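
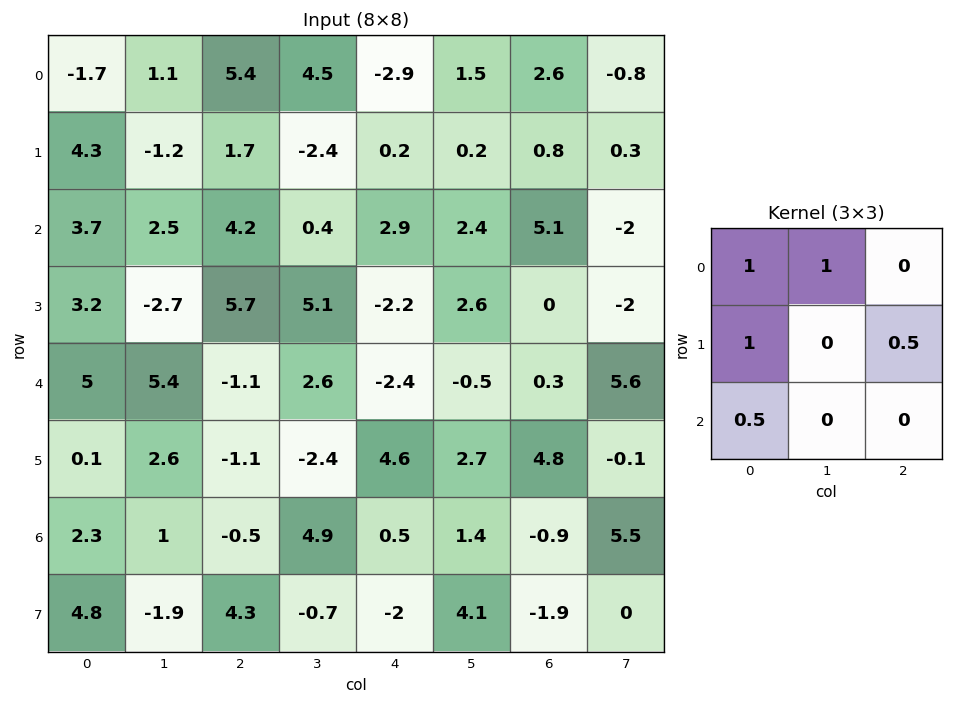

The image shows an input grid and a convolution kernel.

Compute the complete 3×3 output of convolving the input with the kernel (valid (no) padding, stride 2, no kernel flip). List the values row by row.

Output[0,0]: The receptive field on the input at this output position is [-1.7 1.1 5.4 / 4.3 -1.2 1.7 / 3.7 2.5 4.2]. Elementwise product with the kernel and sum: -1.7·1 + 1.1·1 + 4.3·1 + 1.7·0.5 + 3.7·0.5.
Output[0,1]: The receptive field on the input at this output position is [5.4 4.5 -2.9 / 1.7 -2.4 0.2 / 4.2 0.4 2.9]. Elementwise product with the kernel and sum: 5.4·1 + 4.5·1 + 1.7·1 + 0.2·0.5 + 4.2·0.5.

6.4 13.8 0.65
14.75 8.65 1.9
11.1 2.45 4.35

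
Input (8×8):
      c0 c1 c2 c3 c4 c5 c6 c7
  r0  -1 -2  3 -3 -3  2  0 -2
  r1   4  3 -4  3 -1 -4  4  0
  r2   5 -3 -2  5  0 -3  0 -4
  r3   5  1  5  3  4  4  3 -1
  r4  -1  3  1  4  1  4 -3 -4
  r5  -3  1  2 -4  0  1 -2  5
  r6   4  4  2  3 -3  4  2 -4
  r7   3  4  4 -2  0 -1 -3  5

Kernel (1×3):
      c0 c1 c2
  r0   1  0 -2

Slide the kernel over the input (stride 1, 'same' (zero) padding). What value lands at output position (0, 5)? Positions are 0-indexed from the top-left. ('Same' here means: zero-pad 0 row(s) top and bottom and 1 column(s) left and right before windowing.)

The receptive field on the zero-padded input at this output position is [-3 2 0]. Elementwise product with the kernel and sum: -3·1 + 0·-2.

-3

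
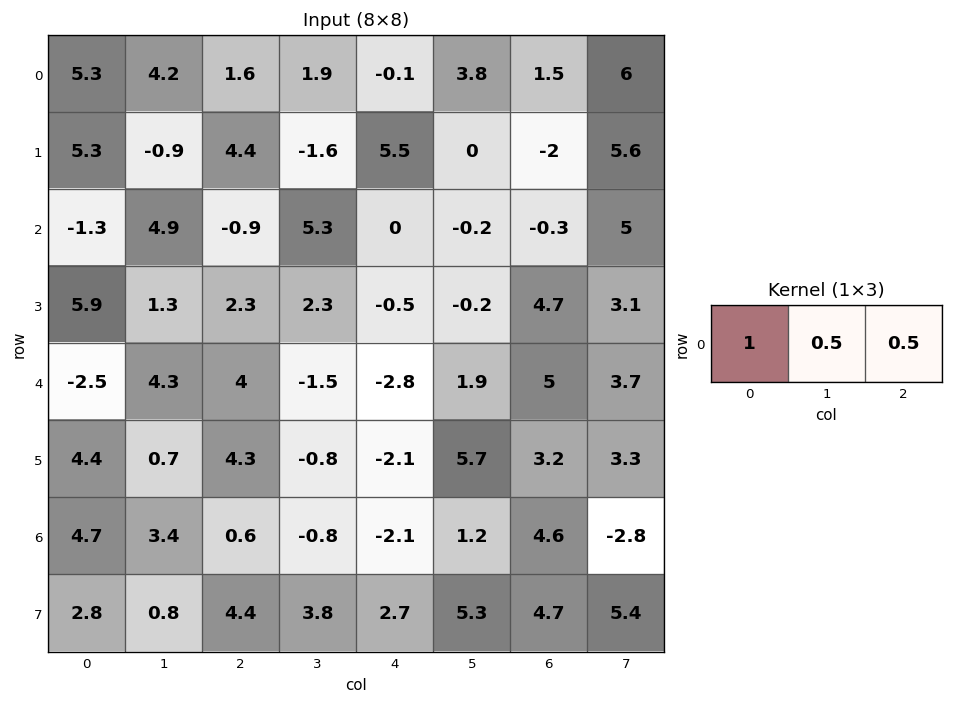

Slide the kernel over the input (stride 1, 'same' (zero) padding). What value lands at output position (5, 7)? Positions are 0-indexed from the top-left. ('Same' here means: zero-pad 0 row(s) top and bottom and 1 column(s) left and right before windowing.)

The receptive field on the zero-padded input at this output position is [3.2 3.3 0]. Elementwise product with the kernel and sum: 3.2·1 + 3.3·0.5 + 0·0.5.

4.85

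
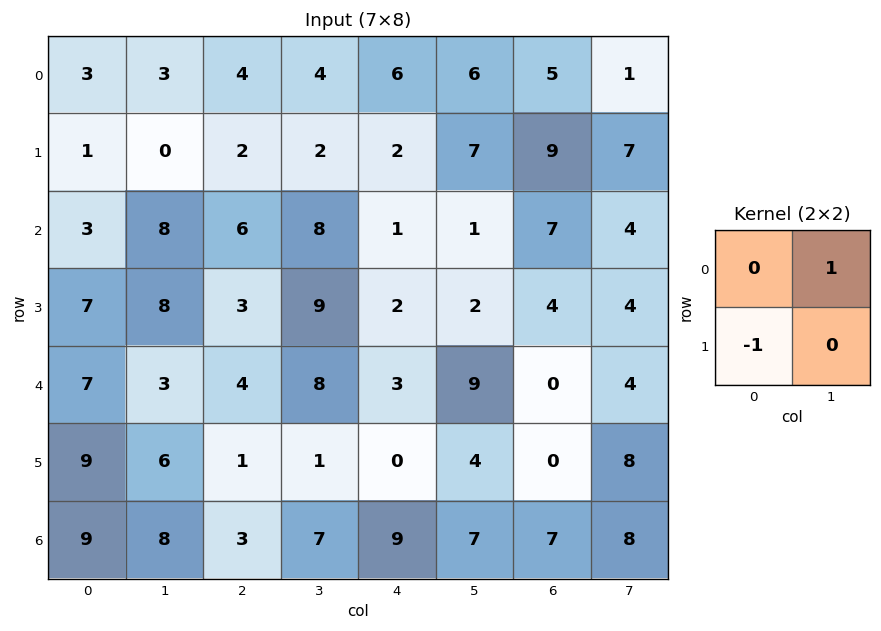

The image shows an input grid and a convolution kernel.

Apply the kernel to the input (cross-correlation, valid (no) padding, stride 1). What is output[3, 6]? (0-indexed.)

The receptive field on the input at this output position is [4 4 / 0 4]. Elementwise product with the kernel and sum: 4·1 + 0·-1.

4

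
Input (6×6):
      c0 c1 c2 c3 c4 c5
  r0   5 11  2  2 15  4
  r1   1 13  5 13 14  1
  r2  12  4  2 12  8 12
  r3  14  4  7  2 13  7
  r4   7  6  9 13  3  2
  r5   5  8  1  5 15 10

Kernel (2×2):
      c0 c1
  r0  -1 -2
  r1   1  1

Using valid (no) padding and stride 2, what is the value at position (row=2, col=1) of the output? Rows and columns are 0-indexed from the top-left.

-29

The receptive field on the input at this output position is [9 13 / 1 5]. Elementwise product with the kernel and sum: 9·-1 + 13·-2 + 1·1 + 5·1.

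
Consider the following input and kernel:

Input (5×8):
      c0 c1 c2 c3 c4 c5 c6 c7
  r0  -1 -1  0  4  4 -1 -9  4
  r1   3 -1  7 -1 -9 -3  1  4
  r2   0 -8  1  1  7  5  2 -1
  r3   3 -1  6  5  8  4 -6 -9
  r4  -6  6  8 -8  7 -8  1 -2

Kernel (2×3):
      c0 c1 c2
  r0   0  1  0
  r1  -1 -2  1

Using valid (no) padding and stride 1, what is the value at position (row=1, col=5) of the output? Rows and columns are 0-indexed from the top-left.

-9

The receptive field on the input at this output position is [-3 1 4 / 5 2 -1]. Elementwise product with the kernel and sum: 1·1 + 5·-1 + 2·-2 + -1·1.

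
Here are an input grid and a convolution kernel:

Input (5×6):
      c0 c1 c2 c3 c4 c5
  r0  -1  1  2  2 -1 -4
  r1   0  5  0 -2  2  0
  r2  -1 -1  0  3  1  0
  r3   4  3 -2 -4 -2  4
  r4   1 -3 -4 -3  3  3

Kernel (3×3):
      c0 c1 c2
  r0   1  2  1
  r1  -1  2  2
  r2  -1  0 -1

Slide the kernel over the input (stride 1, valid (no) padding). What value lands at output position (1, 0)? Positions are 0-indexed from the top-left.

7

The receptive field on the input at this output position is [0 5 0 / -1 -1 0 / 4 3 -2]. Elementwise product with the kernel and sum: 0·1 + 5·2 + 0·1 + -1·-1 + -1·2 + 0·2 + 4·-1 + -2·-1.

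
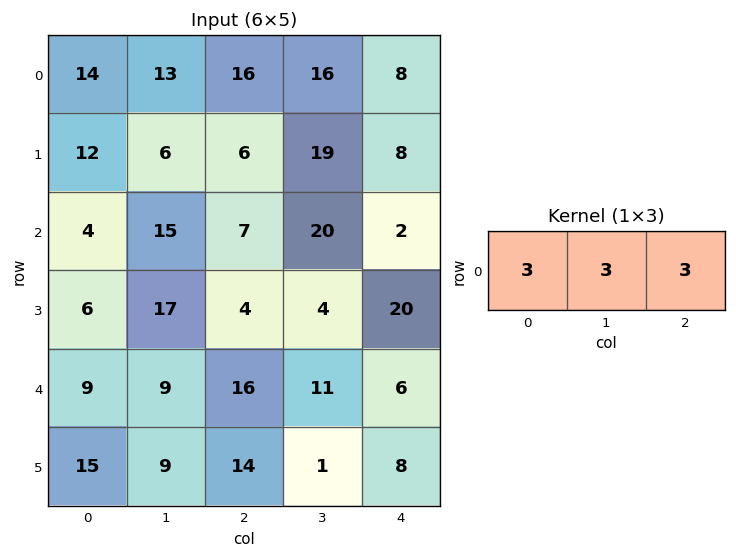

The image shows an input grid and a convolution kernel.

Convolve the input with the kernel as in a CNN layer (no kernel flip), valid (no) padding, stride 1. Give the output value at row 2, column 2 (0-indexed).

The receptive field on the input at this output position is [7 20 2]. Elementwise product with the kernel and sum: 7·3 + 20·3 + 2·3.

87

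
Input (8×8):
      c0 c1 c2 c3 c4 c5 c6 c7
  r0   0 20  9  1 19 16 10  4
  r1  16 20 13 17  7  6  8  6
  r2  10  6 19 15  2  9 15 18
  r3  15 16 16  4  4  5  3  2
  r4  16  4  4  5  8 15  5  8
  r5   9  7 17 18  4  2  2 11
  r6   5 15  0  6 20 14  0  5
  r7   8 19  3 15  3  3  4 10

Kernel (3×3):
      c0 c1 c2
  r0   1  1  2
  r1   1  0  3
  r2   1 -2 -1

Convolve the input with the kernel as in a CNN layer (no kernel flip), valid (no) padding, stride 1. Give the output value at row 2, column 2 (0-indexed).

The receptive field on the input at this output position is [19 15 2 / 16 4 4 / 4 5 8]. Elementwise product with the kernel and sum: 19·1 + 15·1 + 2·2 + 16·1 + 4·3 + 4·1 + 5·-2 + 8·-1.

52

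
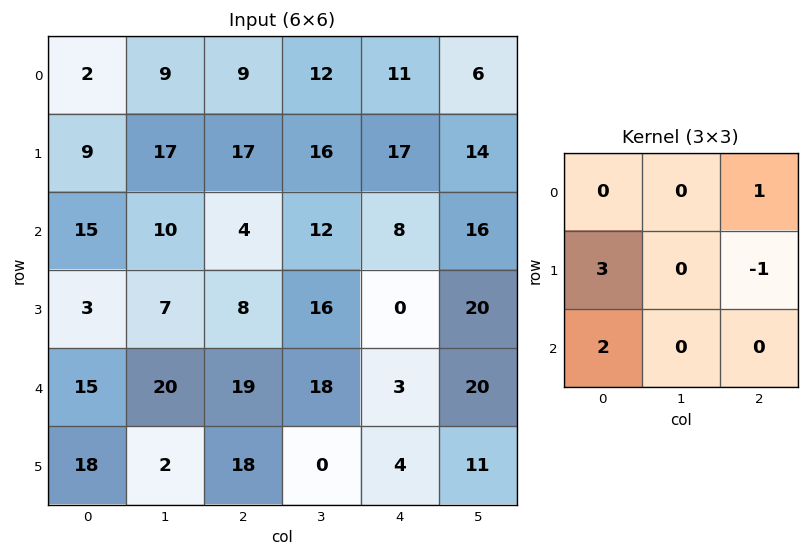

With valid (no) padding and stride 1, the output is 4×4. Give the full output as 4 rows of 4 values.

49 67 53 64
64 48 37 66
35 57 70 80
70 62 90 54

Output[0,0]: The receptive field on the input at this output position is [2 9 9 / 9 17 17 / 15 10 4]. Elementwise product with the kernel and sum: 9·1 + 9·3 + 17·-1 + 15·2.
Output[0,1]: The receptive field on the input at this output position is [9 9 12 / 17 17 16 / 10 4 12]. Elementwise product with the kernel and sum: 12·1 + 17·3 + 16·-1 + 10·2.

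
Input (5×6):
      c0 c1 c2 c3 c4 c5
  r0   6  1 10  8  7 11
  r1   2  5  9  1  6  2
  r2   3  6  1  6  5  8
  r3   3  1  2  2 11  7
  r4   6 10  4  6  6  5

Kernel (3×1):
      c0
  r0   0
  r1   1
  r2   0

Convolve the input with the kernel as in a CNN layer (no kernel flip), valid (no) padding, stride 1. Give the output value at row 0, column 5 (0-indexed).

The receptive field on the input at this output position is [11 / 2 / 8]. Elementwise product with the kernel and sum: 2·1.

2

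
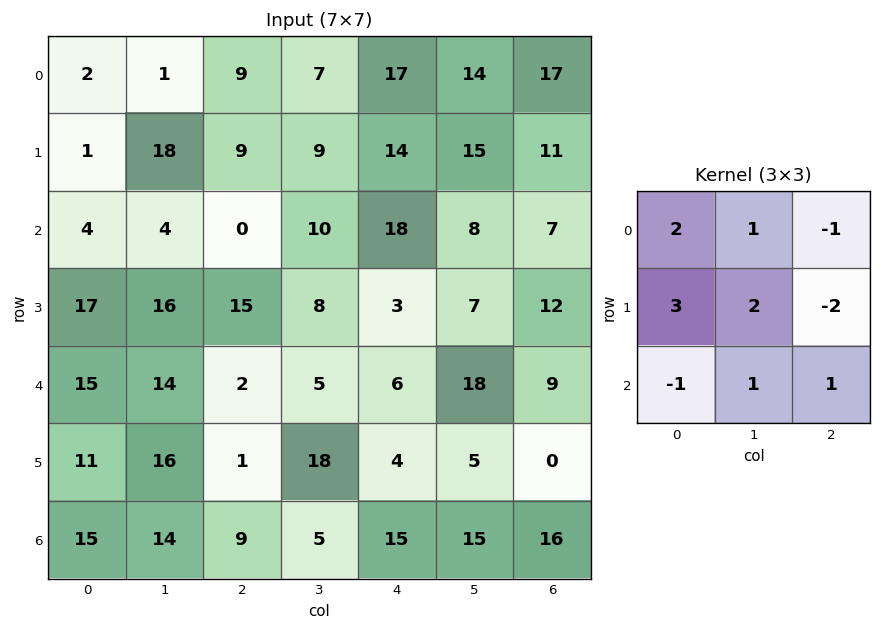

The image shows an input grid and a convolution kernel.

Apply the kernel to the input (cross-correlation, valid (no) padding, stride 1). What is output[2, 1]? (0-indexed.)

53

The receptive field on the input at this output position is [4 0 10 / 16 15 8 / 14 2 5]. Elementwise product with the kernel and sum: 4·2 + 0·1 + 10·-1 + 16·3 + 15·2 + 8·-2 + 14·-1 + 2·1 + 5·1.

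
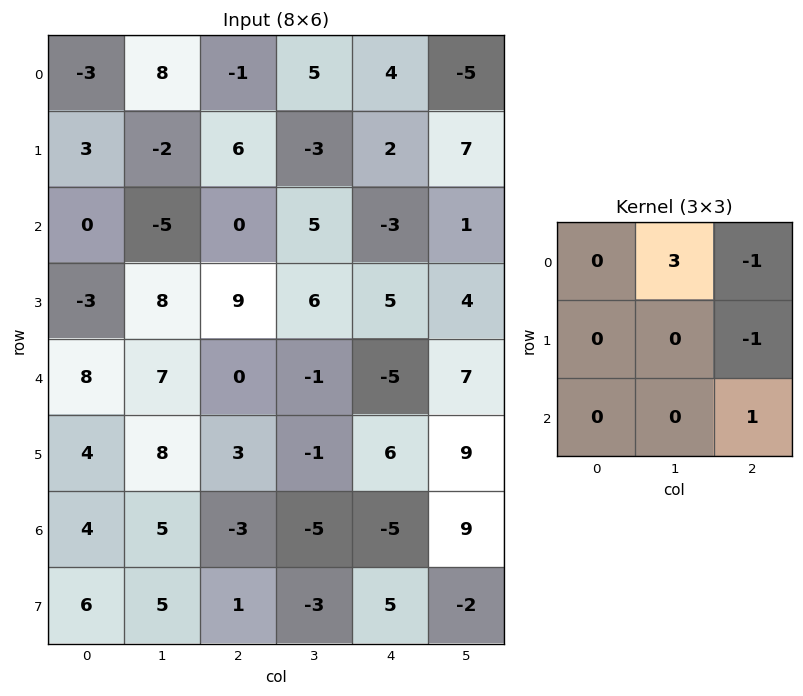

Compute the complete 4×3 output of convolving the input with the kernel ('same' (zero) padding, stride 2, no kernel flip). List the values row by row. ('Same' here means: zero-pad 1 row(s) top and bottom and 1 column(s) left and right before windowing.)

-10 -8 12
24 22 2
-16 21 13
4 12 -2

Output[0,0]: The receptive field on the zero-padded input at this output position is [0 0 0 / 0 -3 8 / 0 3 -2]. Elementwise product with the kernel and sum: 0·3 + 0·-1 + 8·-1 + -2·1.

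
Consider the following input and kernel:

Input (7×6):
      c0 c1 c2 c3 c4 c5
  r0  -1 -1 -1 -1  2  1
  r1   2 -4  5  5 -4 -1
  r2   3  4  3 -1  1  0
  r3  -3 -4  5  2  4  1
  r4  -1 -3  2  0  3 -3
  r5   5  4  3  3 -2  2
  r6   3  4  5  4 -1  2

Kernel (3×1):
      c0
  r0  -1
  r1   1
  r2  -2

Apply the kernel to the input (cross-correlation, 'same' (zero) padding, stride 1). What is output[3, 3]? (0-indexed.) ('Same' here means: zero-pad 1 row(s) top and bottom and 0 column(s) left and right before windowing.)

The receptive field on the zero-padded input at this output position is [-1 / 2 / 0]. Elementwise product with the kernel and sum: -1·-1 + 2·1 + 0·-2.

3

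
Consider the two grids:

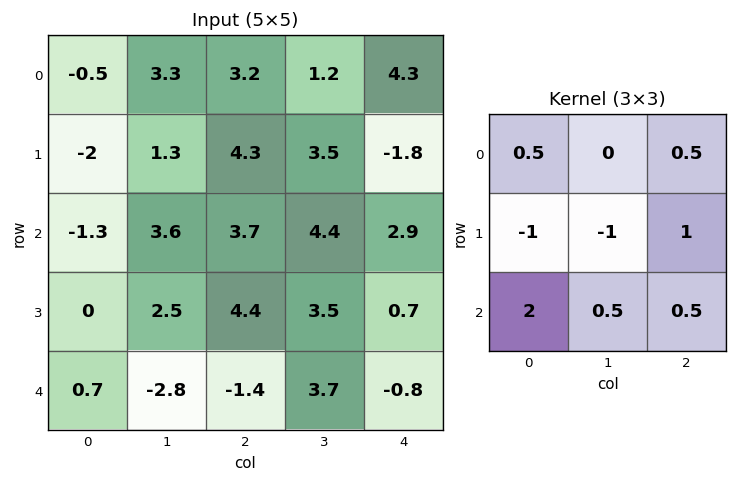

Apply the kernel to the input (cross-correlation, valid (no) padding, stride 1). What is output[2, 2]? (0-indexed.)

-5.25

The receptive field on the input at this output position is [3.7 4.4 2.9 / 4.4 3.5 0.7 / -1.4 3.7 -0.8]. Elementwise product with the kernel and sum: 3.7·0.5 + 2.9·0.5 + 4.4·-1 + 3.5·-1 + 0.7·1 + -1.4·2 + 3.7·0.5 + -0.8·0.5.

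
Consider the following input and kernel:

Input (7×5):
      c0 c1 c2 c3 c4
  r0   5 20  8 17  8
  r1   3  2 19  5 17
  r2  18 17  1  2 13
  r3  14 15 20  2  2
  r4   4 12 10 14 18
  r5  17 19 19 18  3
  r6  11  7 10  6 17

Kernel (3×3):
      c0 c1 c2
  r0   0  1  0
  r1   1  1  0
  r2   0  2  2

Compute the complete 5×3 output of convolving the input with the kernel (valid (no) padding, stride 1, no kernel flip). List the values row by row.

61 35 71
107 81 16
90 84 88
107 116 68
82 80 97

Output[0,0]: The receptive field on the input at this output position is [5 20 8 / 3 2 19 / 18 17 1]. Elementwise product with the kernel and sum: 20·1 + 3·1 + 2·1 + 17·2 + 1·2.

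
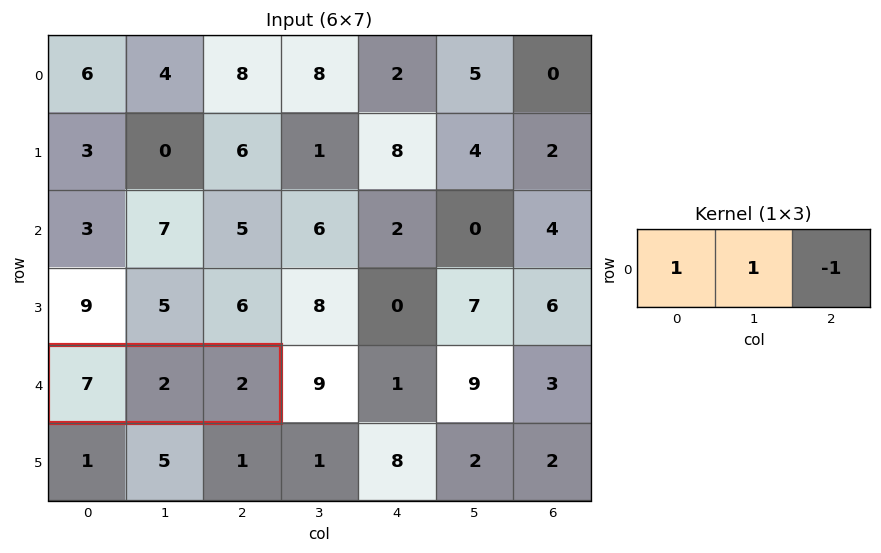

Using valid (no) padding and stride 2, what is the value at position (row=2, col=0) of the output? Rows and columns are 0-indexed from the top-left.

7

The receptive field on the input at this output position is [7 2 2]. Elementwise product with the kernel and sum: 7·1 + 2·1 + 2·-1.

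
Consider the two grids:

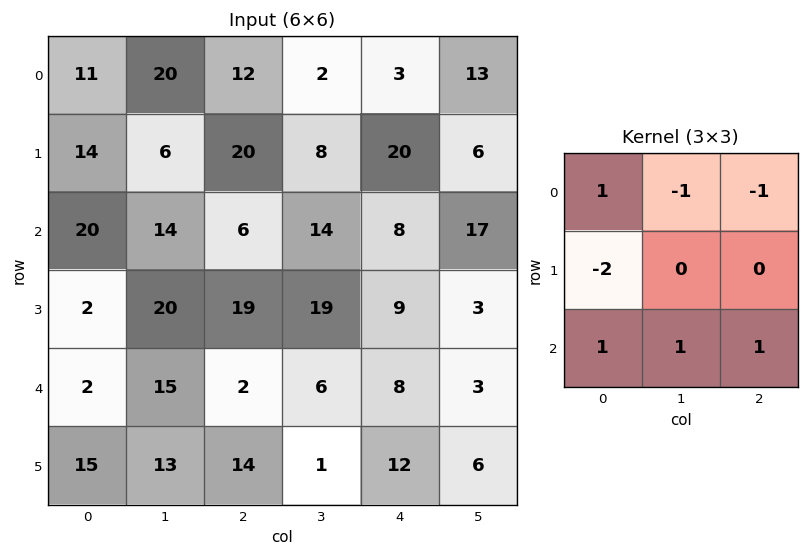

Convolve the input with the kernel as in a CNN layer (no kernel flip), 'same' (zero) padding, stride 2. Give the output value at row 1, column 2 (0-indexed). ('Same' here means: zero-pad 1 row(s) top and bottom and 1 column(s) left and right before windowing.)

The receptive field on the zero-padded input at this output position is [8 20 6 / 14 8 17 / 19 9 3]. Elementwise product with the kernel and sum: 8·1 + 20·-1 + 6·-1 + 14·-2 + 19·1 + 9·1 + 3·1.

-15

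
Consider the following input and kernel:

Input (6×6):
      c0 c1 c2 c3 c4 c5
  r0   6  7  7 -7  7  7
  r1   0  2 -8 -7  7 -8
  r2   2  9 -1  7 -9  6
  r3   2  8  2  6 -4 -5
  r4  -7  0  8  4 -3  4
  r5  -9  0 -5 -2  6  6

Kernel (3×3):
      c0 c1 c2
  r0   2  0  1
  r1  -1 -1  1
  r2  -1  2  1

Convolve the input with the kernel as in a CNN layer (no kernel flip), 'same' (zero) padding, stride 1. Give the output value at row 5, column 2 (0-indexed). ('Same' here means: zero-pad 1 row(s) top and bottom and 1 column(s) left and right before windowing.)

The receptive field on the zero-padded input at this output position is [0 8 4 / 0 -5 -2 / 0 0 0]. Elementwise product with the kernel and sum: 0·2 + 4·1 + 0·-1 + -5·-1 + -2·1 + 0·-1 + 0·2 + 0·1.

7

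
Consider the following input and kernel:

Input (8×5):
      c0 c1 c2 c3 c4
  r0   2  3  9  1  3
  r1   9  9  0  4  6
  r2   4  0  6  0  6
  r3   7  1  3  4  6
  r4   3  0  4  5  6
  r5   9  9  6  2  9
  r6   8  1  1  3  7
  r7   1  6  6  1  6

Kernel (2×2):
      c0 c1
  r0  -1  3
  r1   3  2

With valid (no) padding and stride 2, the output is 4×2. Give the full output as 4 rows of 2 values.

Output[0,0]: The receptive field on the input at this output position is [2 3 / 9 9]. Elementwise product with the kernel and sum: 2·-1 + 3·3 + 9·3 + 9·2.
Output[0,1]: The receptive field on the input at this output position is [9 1 / 0 4]. Elementwise product with the kernel and sum: 9·-1 + 1·3 + 0·3 + 4·2.

52 2
19 11
42 33
10 28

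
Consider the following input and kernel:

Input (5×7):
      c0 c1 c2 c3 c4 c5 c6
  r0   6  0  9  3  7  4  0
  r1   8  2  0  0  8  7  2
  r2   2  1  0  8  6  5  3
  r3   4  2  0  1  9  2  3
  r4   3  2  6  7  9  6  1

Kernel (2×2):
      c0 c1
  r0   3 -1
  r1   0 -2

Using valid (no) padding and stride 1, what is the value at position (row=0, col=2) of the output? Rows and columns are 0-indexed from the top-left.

24

The receptive field on the input at this output position is [9 3 / 0 0]. Elementwise product with the kernel and sum: 9·3 + 3·-1 + 0·-2.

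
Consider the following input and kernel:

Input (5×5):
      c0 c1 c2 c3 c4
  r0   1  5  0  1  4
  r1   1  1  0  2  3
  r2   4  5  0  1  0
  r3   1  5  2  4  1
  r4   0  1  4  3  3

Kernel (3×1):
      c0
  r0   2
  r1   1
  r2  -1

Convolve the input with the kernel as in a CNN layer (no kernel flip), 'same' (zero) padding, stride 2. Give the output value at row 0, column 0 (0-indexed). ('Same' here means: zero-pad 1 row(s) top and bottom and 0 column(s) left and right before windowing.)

0

The receptive field on the zero-padded input at this output position is [0 / 1 / 1]. Elementwise product with the kernel and sum: 0·2 + 1·1 + 1·-1.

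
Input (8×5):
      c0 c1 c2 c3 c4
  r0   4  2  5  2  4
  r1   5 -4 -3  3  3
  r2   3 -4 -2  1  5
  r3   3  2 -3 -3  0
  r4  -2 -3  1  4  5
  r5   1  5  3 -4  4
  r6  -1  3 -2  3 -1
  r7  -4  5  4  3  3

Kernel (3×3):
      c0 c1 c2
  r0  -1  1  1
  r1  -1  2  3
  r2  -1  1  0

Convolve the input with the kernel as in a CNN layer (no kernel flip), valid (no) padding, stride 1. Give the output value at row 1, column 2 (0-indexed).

The receptive field on the input at this output position is [-3 3 3 / -2 1 5 / -3 -3 0]. Elementwise product with the kernel and sum: -3·-1 + 3·1 + 3·1 + -2·-1 + 1·2 + 5·3 + -3·-1 + -3·1.

28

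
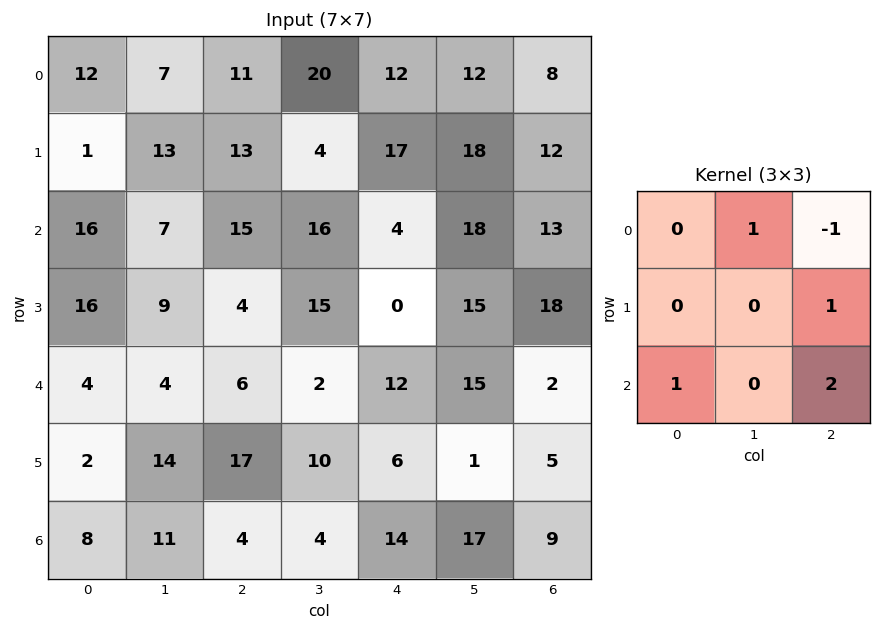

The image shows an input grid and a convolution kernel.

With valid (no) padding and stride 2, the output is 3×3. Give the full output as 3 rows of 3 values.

Output[0,0]: The receptive field on the input at this output position is [12 7 11 / 1 13 13 / 16 7 15]. Elementwise product with the kernel and sum: 7·1 + 11·-1 + 13·1 + 16·1 + 15·2.

55 48 46
12 42 39
31 28 50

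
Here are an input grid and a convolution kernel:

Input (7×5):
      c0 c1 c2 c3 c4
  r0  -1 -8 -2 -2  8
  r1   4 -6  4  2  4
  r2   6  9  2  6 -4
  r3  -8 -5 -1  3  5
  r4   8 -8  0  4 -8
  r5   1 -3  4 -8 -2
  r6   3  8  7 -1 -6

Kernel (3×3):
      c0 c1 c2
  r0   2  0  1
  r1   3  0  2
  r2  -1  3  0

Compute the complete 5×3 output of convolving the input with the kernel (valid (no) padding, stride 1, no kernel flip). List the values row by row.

37 -35 40
27 31 20
-44 23 19
-3 -8 -41
48 -24 -10

Output[0,0]: The receptive field on the input at this output position is [-1 -8 -2 / 4 -6 4 / 6 9 2]. Elementwise product with the kernel and sum: -1·2 + -2·1 + 4·3 + 4·2 + 6·-1 + 9·3.
Output[0,1]: The receptive field on the input at this output position is [-8 -2 -2 / -6 4 2 / 9 2 6]. Elementwise product with the kernel and sum: -8·2 + -2·1 + -6·3 + 2·2 + 9·-1 + 2·3.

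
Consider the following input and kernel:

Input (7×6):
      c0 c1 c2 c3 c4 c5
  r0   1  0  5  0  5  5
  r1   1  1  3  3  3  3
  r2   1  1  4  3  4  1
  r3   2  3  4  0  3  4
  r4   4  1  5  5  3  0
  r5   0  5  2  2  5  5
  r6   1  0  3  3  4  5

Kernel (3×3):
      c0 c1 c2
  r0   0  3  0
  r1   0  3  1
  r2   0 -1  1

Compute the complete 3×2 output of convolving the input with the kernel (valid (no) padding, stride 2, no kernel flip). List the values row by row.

9 13
20 10
23 27

Output[0,0]: The receptive field on the input at this output position is [1 0 5 / 1 1 3 / 1 1 4]. Elementwise product with the kernel and sum: 0·3 + 1·3 + 3·1 + 1·-1 + 4·1.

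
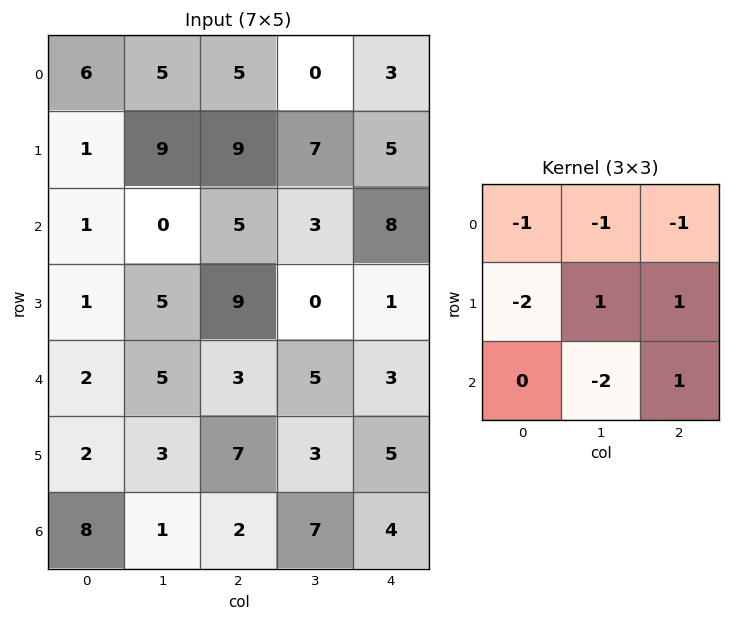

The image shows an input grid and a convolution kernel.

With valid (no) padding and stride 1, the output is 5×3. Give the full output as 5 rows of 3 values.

5 -19 -12
-17 -35 -19
-1 -10 -40
-10 -27 -9
-4 -6 -27

Output[0,0]: The receptive field on the input at this output position is [6 5 5 / 1 9 9 / 1 0 5]. Elementwise product with the kernel and sum: 6·-1 + 5·-1 + 5·-1 + 1·-2 + 9·1 + 9·1 + 0·-2 + 5·1.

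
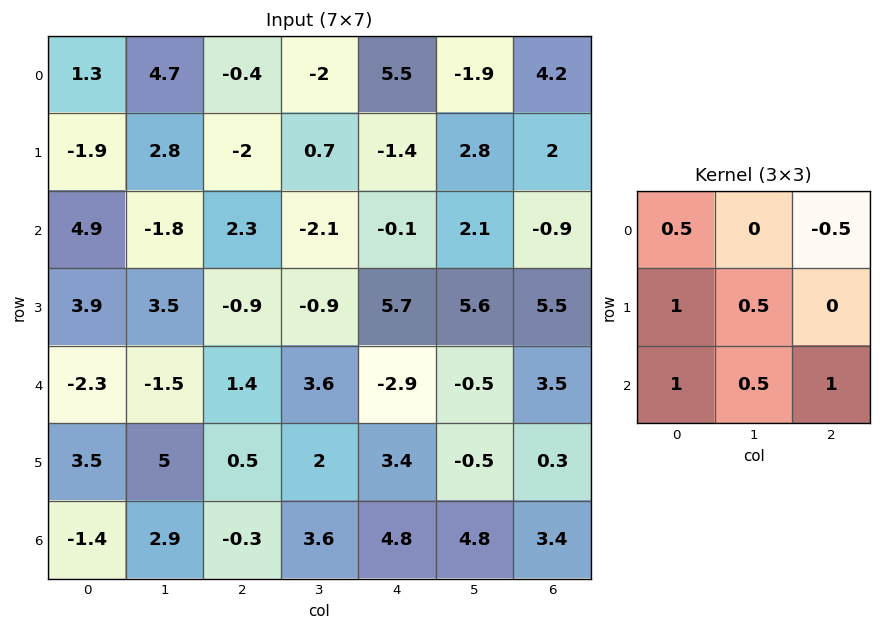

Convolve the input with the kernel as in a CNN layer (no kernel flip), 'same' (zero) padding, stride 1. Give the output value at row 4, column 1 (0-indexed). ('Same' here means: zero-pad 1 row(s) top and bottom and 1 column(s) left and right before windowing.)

The receptive field on the zero-padded input at this output position is [3.9 3.5 -0.9 / -2.3 -1.5 1.4 / 3.5 5 0.5]. Elementwise product with the kernel and sum: 3.9·0.5 + -0.9·-0.5 + -2.3·1 + -1.5·0.5 + 3.5·1 + 5·0.5 + 0.5·1.

5.85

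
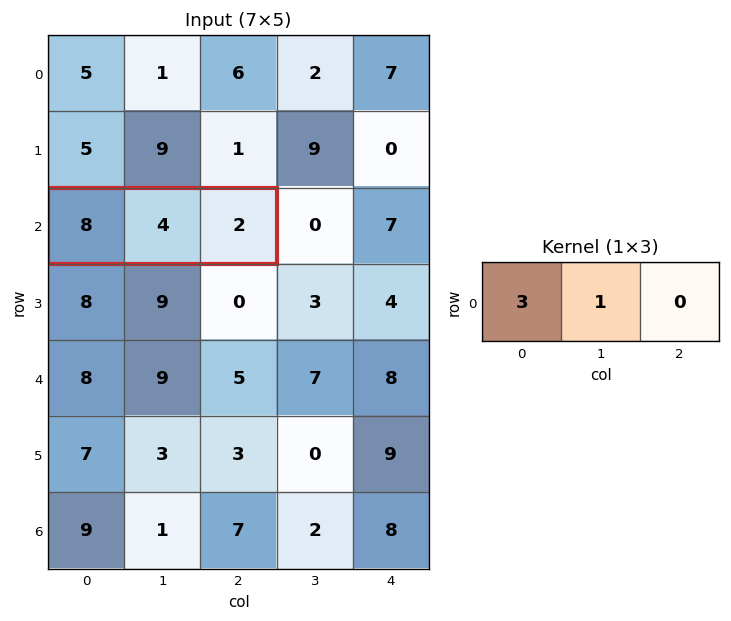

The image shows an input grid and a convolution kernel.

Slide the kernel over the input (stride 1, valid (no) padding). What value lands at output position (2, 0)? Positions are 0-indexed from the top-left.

The receptive field on the input at this output position is [8 4 2]. Elementwise product with the kernel and sum: 8·3 + 4·1.

28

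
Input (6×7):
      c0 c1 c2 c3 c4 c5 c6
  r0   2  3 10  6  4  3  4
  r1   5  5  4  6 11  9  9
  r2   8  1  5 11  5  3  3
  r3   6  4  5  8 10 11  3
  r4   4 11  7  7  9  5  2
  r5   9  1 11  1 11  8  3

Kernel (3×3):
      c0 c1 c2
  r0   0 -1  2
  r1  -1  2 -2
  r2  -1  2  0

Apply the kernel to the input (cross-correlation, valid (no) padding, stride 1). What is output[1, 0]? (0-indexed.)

The receptive field on the input at this output position is [5 5 4 / 8 1 5 / 6 4 5]. Elementwise product with the kernel and sum: 5·-1 + 4·2 + 8·-1 + 1·2 + 5·-2 + 6·-1 + 4·2.

-11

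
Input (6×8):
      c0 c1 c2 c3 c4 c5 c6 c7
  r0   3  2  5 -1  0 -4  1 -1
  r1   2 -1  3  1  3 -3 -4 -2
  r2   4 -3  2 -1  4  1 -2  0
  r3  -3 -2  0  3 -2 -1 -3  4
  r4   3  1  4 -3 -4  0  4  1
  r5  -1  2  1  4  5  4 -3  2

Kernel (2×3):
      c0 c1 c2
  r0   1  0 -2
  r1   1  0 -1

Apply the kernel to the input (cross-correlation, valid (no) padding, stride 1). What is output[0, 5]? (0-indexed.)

The receptive field on the input at this output position is [-4 1 -1 / -3 -4 -2]. Elementwise product with the kernel and sum: -4·1 + -1·-2 + -3·1 + -2·-1.

-3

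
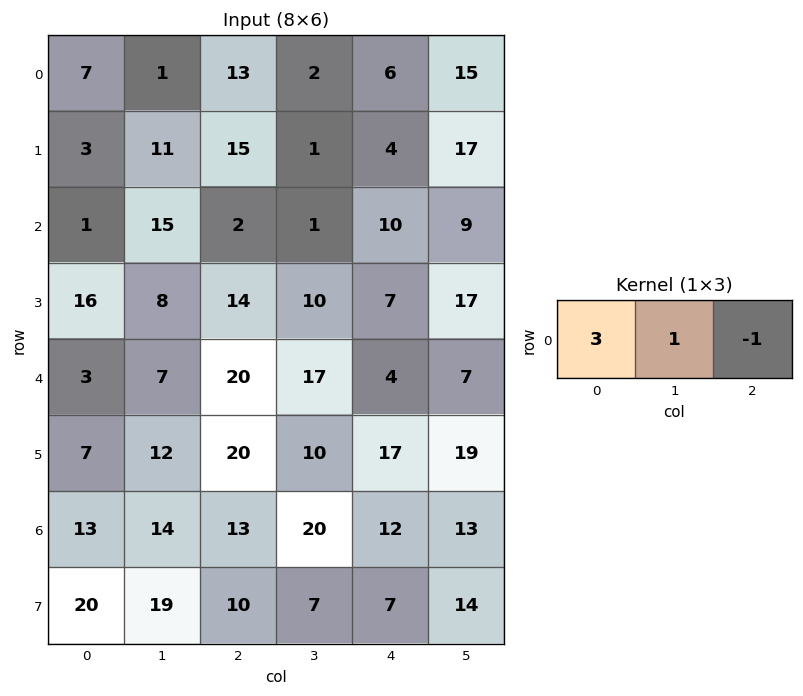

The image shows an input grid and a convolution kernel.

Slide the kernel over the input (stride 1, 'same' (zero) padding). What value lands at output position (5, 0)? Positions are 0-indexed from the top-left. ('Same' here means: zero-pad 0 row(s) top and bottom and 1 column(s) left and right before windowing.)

-5

The receptive field on the zero-padded input at this output position is [0 7 12]. Elementwise product with the kernel and sum: 0·3 + 7·1 + 12·-1.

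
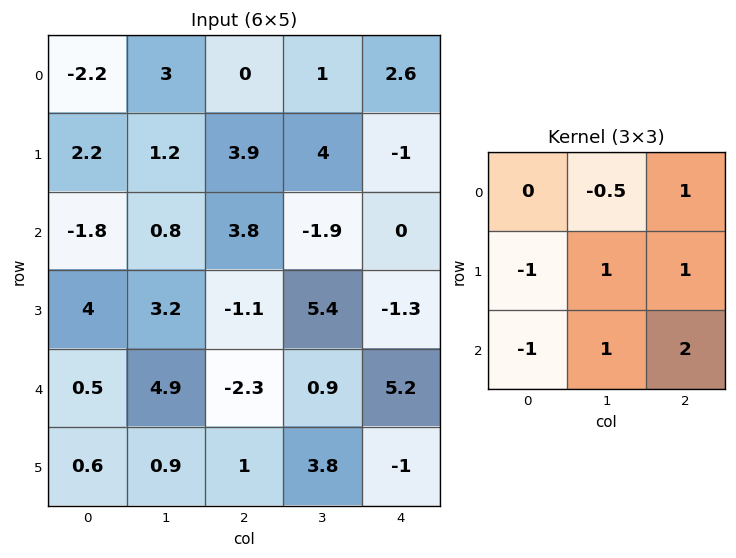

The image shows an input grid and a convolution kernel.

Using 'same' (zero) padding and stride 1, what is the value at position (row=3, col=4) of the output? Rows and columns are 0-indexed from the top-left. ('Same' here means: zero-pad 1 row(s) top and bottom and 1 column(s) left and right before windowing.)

-2.4

The receptive field on the zero-padded input at this output position is [-1.9 0 0 / 5.4 -1.3 0 / 0.9 5.2 0]. Elementwise product with the kernel and sum: 0·-0.5 + 0·1 + 5.4·-1 + -1.3·1 + 0·1 + 0.9·-1 + 5.2·1 + 0·2.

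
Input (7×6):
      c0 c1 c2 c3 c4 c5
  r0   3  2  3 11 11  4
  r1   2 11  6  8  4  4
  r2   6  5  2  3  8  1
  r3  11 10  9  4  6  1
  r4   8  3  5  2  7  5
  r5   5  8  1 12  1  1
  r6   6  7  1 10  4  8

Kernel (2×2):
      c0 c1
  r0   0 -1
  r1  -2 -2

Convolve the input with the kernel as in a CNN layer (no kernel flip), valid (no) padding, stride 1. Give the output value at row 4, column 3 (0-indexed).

The receptive field on the input at this output position is [2 7 / 12 1]. Elementwise product with the kernel and sum: 7·-1 + 12·-2 + 1·-2.

-33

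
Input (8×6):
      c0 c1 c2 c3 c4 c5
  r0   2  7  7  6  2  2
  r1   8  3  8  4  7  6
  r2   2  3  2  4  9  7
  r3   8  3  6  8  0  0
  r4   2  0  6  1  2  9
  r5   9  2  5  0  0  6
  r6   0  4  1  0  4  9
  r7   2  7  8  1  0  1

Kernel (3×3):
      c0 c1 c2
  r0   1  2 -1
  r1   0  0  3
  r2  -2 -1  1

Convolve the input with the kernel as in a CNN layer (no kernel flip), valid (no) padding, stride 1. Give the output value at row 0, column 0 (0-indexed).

The receptive field on the input at this output position is [2 7 7 / 8 3 8 / 2 3 2]. Elementwise product with the kernel and sum: 2·1 + 7·2 + 7·-1 + 8·3 + 2·-2 + 3·-1 + 2·1.

28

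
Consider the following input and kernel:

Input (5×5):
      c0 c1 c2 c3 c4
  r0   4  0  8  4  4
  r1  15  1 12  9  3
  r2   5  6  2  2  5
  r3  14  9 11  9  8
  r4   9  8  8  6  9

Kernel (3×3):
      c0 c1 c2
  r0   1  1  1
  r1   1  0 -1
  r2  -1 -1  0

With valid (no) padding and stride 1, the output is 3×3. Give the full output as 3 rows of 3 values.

4 -4 21
8 6 1
-1 -6 -2

Output[0,0]: The receptive field on the input at this output position is [4 0 8 / 15 1 12 / 5 6 2]. Elementwise product with the kernel and sum: 4·1 + 0·1 + 8·1 + 15·1 + 12·-1 + 5·-1 + 6·-1.
Output[0,1]: The receptive field on the input at this output position is [0 8 4 / 1 12 9 / 6 2 2]. Elementwise product with the kernel and sum: 0·1 + 8·1 + 4·1 + 1·1 + 9·-1 + 6·-1 + 2·-1.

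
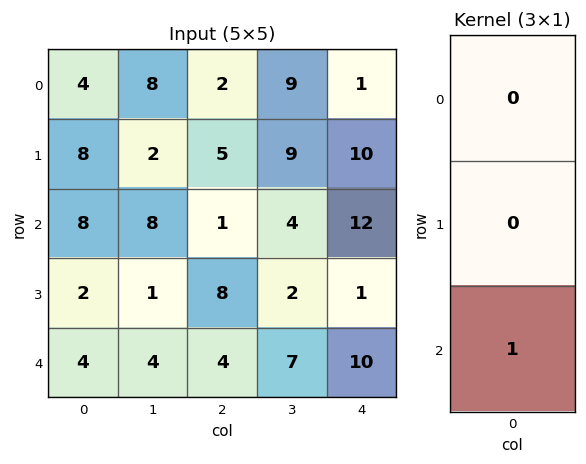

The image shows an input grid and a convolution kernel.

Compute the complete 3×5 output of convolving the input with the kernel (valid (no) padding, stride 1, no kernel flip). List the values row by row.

Output[0,0]: The receptive field on the input at this output position is [4 / 8 / 8]. Elementwise product with the kernel and sum: 8·1.
Output[0,1]: The receptive field on the input at this output position is [8 / 2 / 8]. Elementwise product with the kernel and sum: 8·1.

8 8 1 4 12
2 1 8 2 1
4 4 4 7 10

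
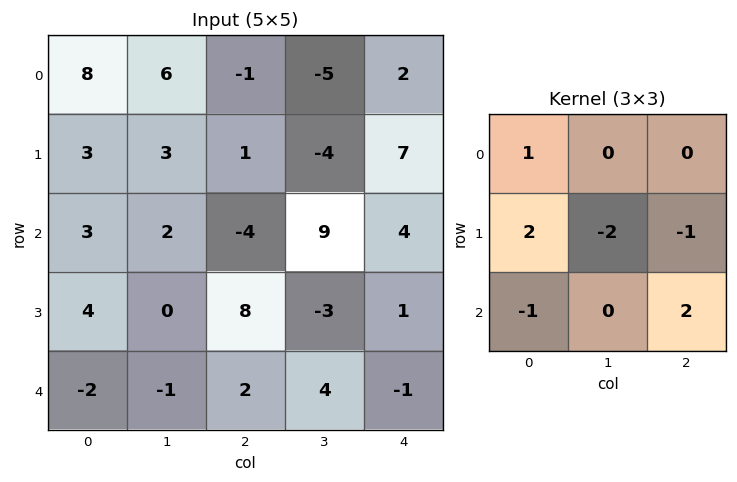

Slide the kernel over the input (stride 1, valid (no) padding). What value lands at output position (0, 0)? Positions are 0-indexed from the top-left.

-4

The receptive field on the input at this output position is [8 6 -1 / 3 3 1 / 3 2 -4]. Elementwise product with the kernel and sum: 8·1 + 3·2 + 3·-2 + 1·-1 + 3·-1 + -4·2.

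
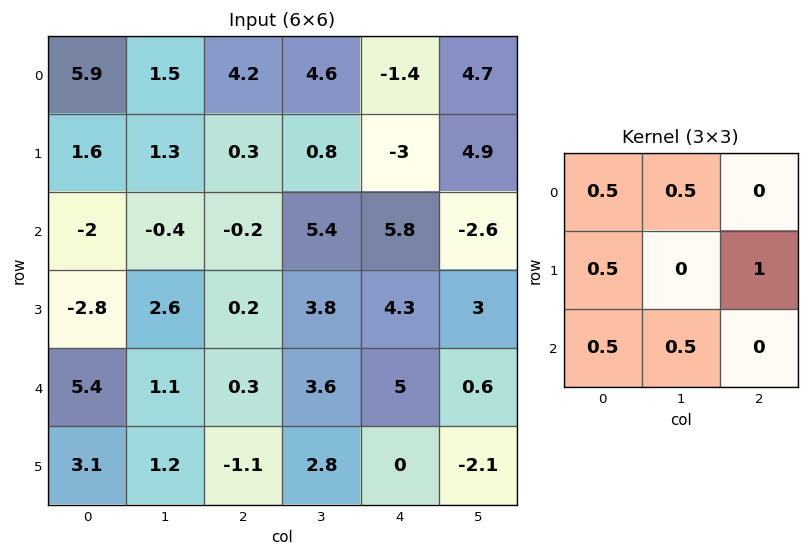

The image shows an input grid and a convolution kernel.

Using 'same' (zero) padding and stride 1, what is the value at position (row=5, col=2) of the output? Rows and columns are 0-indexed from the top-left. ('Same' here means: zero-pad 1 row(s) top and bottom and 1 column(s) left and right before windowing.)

The receptive field on the zero-padded input at this output position is [1.1 0.3 3.6 / 1.2 -1.1 2.8 / 0 0 0]. Elementwise product with the kernel and sum: 1.1·0.5 + 0.3·0.5 + 1.2·0.5 + 2.8·1 + 0·0.5 + 0·0.5.

4.1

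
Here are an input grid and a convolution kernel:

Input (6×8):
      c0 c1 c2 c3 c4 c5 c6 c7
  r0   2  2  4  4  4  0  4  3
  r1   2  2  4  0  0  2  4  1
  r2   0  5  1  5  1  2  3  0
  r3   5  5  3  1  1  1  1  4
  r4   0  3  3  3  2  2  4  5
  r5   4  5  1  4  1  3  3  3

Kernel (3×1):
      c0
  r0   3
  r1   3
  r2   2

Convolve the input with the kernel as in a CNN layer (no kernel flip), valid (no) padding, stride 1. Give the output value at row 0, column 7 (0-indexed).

12

The receptive field on the input at this output position is [3 / 1 / 0]. Elementwise product with the kernel and sum: 3·3 + 1·3 + 0·2.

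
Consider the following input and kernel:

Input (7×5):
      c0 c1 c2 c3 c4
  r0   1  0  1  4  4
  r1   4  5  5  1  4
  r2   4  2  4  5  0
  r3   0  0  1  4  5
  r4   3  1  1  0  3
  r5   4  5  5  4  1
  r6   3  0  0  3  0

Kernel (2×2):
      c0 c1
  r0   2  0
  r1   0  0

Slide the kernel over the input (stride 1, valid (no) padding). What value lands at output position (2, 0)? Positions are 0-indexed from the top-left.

The receptive field on the input at this output position is [4 2 / 0 0]. Elementwise product with the kernel and sum: 4·2.

8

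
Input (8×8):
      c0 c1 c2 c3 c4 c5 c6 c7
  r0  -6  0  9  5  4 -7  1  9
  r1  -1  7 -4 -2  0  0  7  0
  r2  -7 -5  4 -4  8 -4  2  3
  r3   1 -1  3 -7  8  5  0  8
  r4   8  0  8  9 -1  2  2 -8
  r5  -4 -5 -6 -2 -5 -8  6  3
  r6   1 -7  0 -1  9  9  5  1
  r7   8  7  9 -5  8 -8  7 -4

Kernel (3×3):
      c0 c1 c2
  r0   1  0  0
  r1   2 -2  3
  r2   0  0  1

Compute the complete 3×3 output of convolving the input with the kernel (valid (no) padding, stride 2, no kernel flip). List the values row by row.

-30 13 27
14 47 16
-8 -6 28

Output[0,0]: The receptive field on the input at this output position is [-6 0 9 / -1 7 -4 / -7 -5 4]. Elementwise product with the kernel and sum: -6·1 + -1·2 + 7·-2 + -4·3 + 4·1.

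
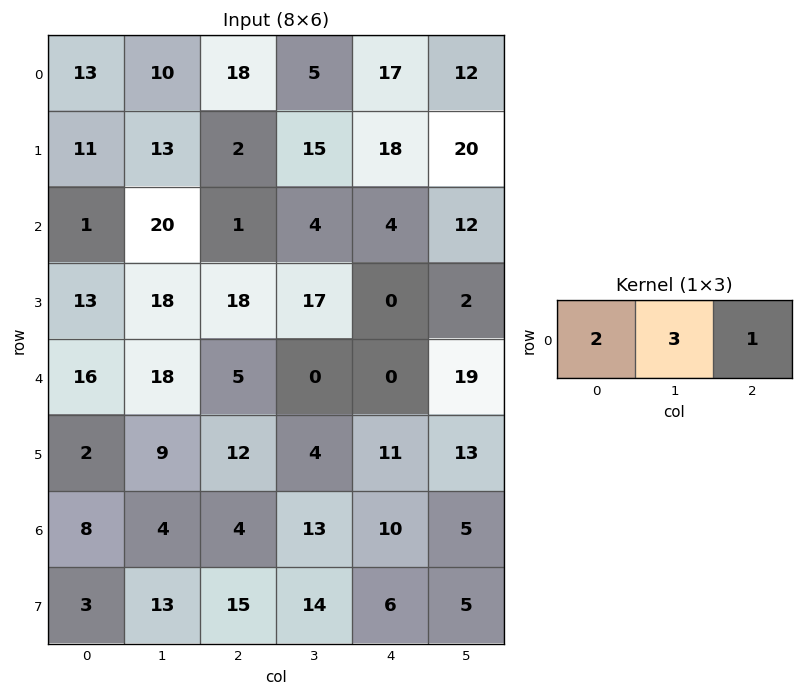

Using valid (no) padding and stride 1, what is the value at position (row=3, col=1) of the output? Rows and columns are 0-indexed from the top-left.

The receptive field on the input at this output position is [18 18 17]. Elementwise product with the kernel and sum: 18·2 + 18·3 + 17·1.

107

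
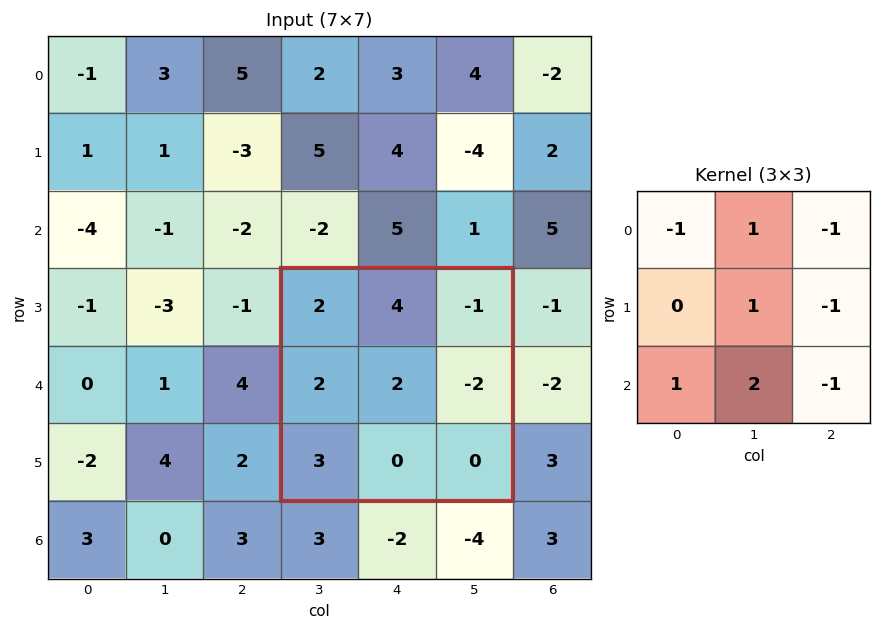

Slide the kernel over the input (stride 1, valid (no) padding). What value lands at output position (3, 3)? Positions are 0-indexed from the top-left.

The receptive field on the input at this output position is [2 4 -1 / 2 2 -2 / 3 0 0]. Elementwise product with the kernel and sum: 2·-1 + 4·1 + -1·-1 + 2·1 + -2·-1 + 3·1 + 0·2 + 0·-1.

10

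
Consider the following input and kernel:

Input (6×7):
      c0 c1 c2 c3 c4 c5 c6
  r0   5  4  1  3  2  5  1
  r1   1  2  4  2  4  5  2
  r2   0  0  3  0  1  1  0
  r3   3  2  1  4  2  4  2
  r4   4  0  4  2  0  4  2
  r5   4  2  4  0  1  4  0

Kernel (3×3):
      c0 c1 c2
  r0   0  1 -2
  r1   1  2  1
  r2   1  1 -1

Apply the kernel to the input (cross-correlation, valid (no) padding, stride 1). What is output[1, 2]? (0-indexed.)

1

The receptive field on the input at this output position is [4 2 4 / 3 0 1 / 1 4 2]. Elementwise product with the kernel and sum: 2·1 + 4·-2 + 3·1 + 0·2 + 1·1 + 1·1 + 4·1 + 2·-1.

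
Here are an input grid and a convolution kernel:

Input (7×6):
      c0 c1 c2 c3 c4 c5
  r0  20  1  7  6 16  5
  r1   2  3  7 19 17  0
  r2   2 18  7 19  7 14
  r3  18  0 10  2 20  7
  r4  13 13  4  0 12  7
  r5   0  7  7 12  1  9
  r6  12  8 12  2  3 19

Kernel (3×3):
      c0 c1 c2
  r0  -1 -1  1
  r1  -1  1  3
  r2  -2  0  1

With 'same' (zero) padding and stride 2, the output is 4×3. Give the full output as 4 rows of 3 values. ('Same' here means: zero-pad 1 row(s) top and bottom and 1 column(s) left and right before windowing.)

Output[0,0]: The receptive field on the zero-padded input at this output position is [0 0 0 / 0 20 1 / 0 2 3]. Elementwise product with the kernel and sum: 0·-1 + 0·-1 + 0·1 + 0·-1 + 20·1 + 1·3 + 0·-2 + 3·1.

26 37 -13
57 57 -3
41 -19 3
43 8 54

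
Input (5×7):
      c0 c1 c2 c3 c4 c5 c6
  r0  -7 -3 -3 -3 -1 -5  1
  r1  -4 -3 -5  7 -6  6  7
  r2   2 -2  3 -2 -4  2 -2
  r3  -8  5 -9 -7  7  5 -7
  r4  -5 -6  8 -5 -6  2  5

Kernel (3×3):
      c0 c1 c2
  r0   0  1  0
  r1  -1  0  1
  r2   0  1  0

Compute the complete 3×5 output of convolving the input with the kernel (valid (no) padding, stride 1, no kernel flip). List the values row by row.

-6 10 -6 -6 10
3 -14 -7 5 13
-9 -1 9 2 -10

Output[0,0]: The receptive field on the input at this output position is [-7 -3 -3 / -4 -3 -5 / 2 -2 3]. Elementwise product with the kernel and sum: -3·1 + -4·-1 + -5·1 + -2·1.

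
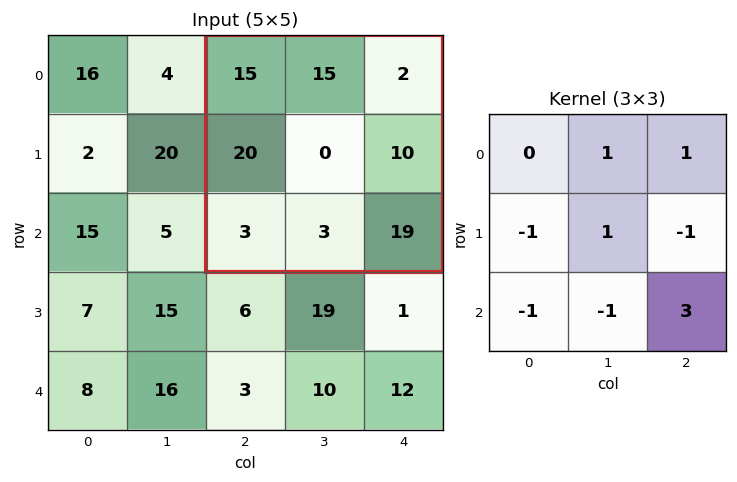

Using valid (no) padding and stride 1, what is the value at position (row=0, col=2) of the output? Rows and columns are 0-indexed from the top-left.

38

The receptive field on the input at this output position is [15 15 2 / 20 0 10 / 3 3 19]. Elementwise product with the kernel and sum: 15·1 + 2·1 + 20·-1 + 0·1 + 10·-1 + 3·-1 + 3·-1 + 19·3.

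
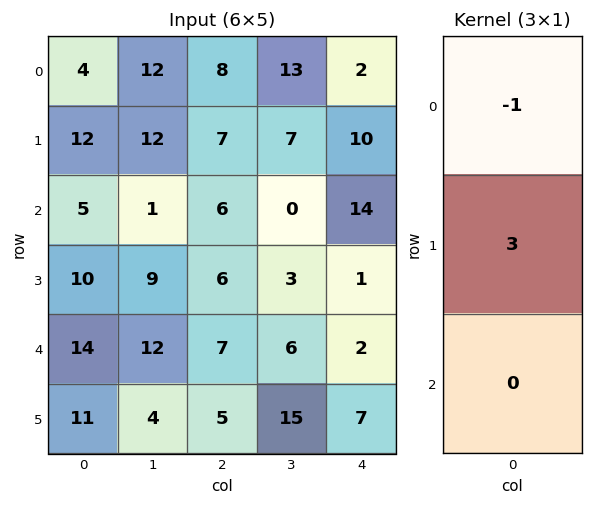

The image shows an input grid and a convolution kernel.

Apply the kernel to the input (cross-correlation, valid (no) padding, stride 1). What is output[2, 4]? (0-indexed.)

The receptive field on the input at this output position is [14 / 1 / 2]. Elementwise product with the kernel and sum: 14·-1 + 1·3.

-11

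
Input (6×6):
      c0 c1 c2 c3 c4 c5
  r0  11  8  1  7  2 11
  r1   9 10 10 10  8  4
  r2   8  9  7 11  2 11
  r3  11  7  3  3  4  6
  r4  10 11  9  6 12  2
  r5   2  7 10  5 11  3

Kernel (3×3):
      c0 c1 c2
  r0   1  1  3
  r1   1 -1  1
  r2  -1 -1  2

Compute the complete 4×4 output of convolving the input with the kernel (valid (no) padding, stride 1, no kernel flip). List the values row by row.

Output[0,0]: The receptive field on the input at this output position is [11 8 1 / 9 10 10 / 8 9 7]. Elementwise product with the kernel and sum: 11·1 + 8·1 + 1·3 + 9·1 + 10·-1 + 10·1 + 8·-1 + 9·-1 + 7·2.
Output[0,1]: The receptive field on the input at this output position is [8 1 7 / 10 10 10 / 9 7 11]. Elementwise product with the kernel and sum: 8·1 + 1·1 + 7·3 + 10·1 + 10·-1 + 10·1 + 9·-1 + 7·-1 + 11·2.

28 46 8 57
43 59 44 55
42 48 37 37
46 20 40 11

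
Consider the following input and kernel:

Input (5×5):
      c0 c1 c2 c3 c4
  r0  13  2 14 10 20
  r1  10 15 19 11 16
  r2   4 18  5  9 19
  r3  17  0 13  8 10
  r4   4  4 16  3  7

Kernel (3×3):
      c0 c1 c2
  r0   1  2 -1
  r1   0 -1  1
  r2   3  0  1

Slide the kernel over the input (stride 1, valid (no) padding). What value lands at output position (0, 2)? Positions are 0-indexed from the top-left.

53

The receptive field on the input at this output position is [14 10 20 / 19 11 16 / 5 9 19]. Elementwise product with the kernel and sum: 14·1 + 10·2 + 20·-1 + 11·-1 + 16·1 + 5·3 + 19·1.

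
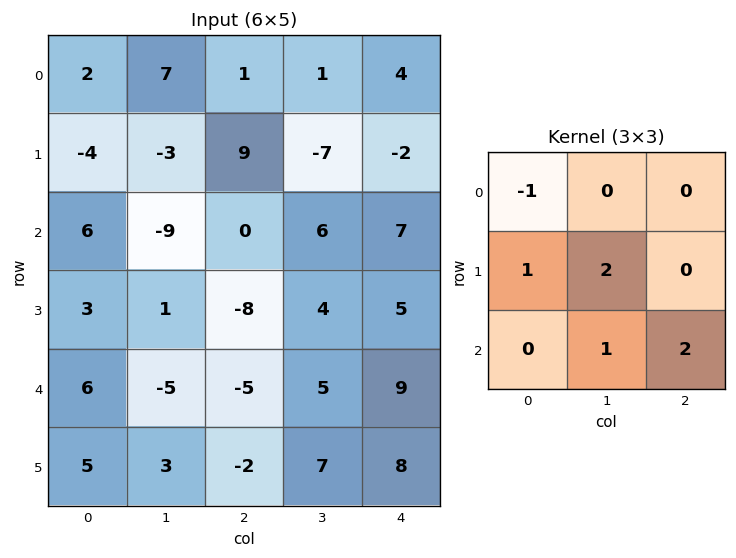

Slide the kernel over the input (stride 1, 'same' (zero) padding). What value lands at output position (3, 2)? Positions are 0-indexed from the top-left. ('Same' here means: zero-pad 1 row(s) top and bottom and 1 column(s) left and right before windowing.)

The receptive field on the zero-padded input at this output position is [-9 0 6 / 1 -8 4 / -5 -5 5]. Elementwise product with the kernel and sum: -9·-1 + 1·1 + -8·2 + -5·1 + 5·2.

-1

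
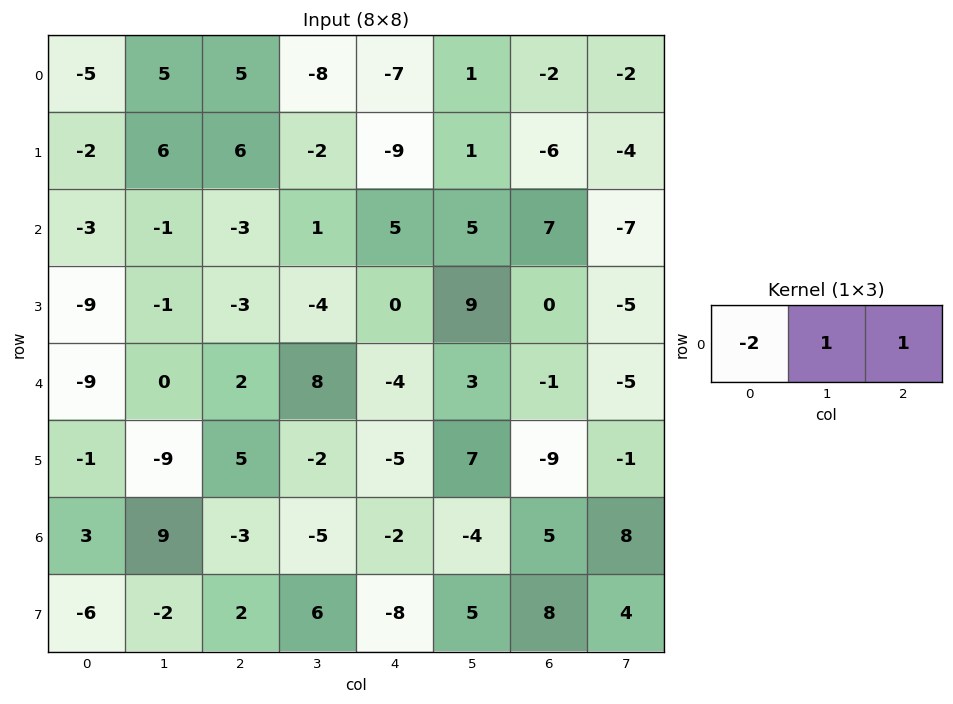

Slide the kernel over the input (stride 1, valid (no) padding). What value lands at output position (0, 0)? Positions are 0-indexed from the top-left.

The receptive field on the input at this output position is [-5 5 5]. Elementwise product with the kernel and sum: -5·-2 + 5·1 + 5·1.

20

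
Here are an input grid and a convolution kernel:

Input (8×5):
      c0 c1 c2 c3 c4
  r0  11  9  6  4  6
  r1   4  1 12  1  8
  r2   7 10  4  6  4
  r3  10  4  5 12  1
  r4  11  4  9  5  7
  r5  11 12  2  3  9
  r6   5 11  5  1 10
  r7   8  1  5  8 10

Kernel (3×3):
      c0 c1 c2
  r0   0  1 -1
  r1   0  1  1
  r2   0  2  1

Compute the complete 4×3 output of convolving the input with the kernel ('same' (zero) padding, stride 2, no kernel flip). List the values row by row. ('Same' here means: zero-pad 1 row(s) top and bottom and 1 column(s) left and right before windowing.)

Output[0,0]: The receptive field on the zero-padded input at this output position is [0 0 0 / 0 11 9 / 0 4 1]. Elementwise product with the kernel and sum: 0·1 + 0·-1 + 11·1 + 9·1 + 4·2 + 1·1.
Output[0,1]: The receptive field on the zero-padded input at this output position is [0 0 0 / 9 6 4 / 1 12 1]. Elementwise product with the kernel and sum: 0·1 + 0·-1 + 6·1 + 4·1 + 12·2 + 1·1.

29 35 22
44 43 14
55 14 26
32 23 39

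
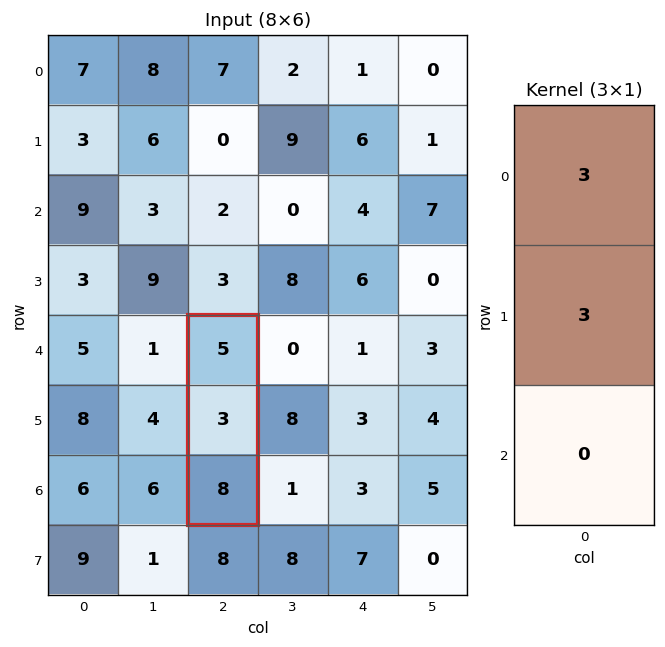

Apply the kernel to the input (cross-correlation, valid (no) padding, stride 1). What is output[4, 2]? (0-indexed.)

The receptive field on the input at this output position is [5 / 3 / 8]. Elementwise product with the kernel and sum: 5·3 + 3·3.

24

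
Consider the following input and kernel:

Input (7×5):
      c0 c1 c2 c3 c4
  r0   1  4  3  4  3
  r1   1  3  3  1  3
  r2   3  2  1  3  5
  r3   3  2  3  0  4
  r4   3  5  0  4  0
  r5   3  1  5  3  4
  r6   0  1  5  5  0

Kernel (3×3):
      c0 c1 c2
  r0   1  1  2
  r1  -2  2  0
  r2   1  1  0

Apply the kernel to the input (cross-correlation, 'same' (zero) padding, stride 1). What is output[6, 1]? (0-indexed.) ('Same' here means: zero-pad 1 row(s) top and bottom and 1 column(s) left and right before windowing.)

The receptive field on the zero-padded input at this output position is [3 1 5 / 0 1 5 / 0 0 0]. Elementwise product with the kernel and sum: 3·1 + 1·1 + 5·2 + 0·-2 + 1·2 + 0·1 + 0·1.

16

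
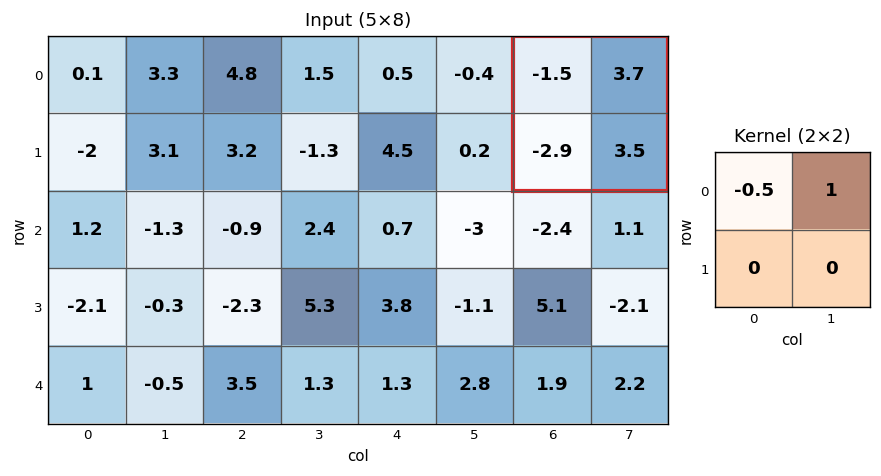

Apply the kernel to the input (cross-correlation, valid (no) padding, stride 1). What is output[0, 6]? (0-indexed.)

4.45

The receptive field on the input at this output position is [-1.5 3.7 / -2.9 3.5]. Elementwise product with the kernel and sum: -1.5·-0.5 + 3.7·1.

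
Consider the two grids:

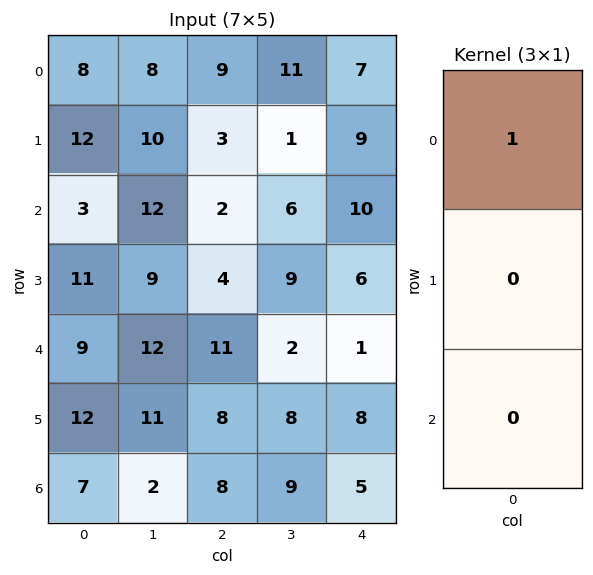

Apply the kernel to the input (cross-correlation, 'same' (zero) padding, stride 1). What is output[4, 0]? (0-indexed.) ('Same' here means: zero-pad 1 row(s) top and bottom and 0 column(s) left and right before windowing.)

The receptive field on the zero-padded input at this output position is [11 / 9 / 12]. Elementwise product with the kernel and sum: 11·1.

11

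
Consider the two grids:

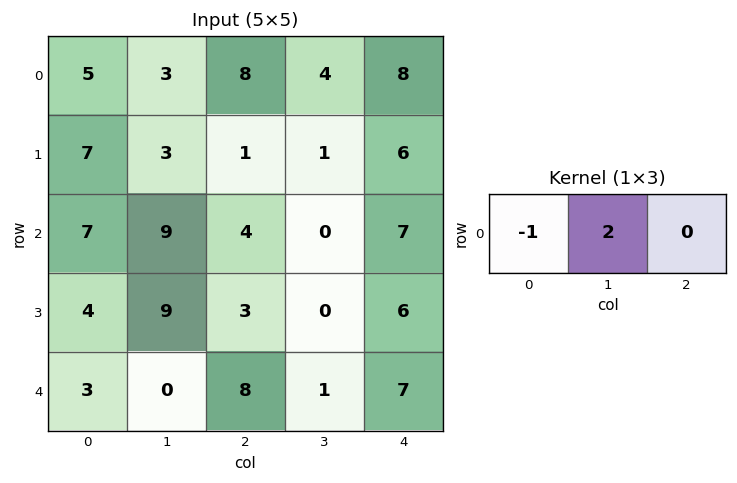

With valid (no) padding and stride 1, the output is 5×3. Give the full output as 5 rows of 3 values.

Output[0,0]: The receptive field on the input at this output position is [5 3 8]. Elementwise product with the kernel and sum: 5·-1 + 3·2.
Output[0,1]: The receptive field on the input at this output position is [3 8 4]. Elementwise product with the kernel and sum: 3·-1 + 8·2.

1 13 0
-1 -1 1
11 -1 -4
14 -3 -3
-3 16 -6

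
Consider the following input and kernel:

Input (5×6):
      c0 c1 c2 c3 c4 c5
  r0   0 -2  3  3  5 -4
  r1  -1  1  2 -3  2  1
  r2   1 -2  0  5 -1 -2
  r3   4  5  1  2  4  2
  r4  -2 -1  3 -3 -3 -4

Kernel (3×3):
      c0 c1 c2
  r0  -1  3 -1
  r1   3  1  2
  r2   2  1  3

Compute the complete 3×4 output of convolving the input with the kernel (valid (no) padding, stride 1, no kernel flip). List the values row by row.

-7 18 10 14
19 29 6 32
16 9 23 -13

Output[0,0]: The receptive field on the input at this output position is [0 -2 3 / -1 1 2 / 1 -2 0]. Elementwise product with the kernel and sum: 0·-1 + -2·3 + 3·-1 + -1·3 + 1·1 + 2·2 + 1·2 + -2·1 + 0·3.
Output[0,1]: The receptive field on the input at this output position is [-2 3 3 / 1 2 -3 / -2 0 5]. Elementwise product with the kernel and sum: -2·-1 + 3·3 + 3·-1 + 1·3 + 2·1 + -3·2 + -2·2 + 0·1 + 5·3.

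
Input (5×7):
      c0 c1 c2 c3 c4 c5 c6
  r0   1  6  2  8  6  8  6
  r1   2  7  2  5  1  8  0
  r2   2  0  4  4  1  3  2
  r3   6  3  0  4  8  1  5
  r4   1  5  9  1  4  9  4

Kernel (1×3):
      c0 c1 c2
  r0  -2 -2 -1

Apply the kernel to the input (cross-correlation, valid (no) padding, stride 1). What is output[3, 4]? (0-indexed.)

The receptive field on the input at this output position is [8 1 5]. Elementwise product with the kernel and sum: 8·-2 + 1·-2 + 5·-1.

-23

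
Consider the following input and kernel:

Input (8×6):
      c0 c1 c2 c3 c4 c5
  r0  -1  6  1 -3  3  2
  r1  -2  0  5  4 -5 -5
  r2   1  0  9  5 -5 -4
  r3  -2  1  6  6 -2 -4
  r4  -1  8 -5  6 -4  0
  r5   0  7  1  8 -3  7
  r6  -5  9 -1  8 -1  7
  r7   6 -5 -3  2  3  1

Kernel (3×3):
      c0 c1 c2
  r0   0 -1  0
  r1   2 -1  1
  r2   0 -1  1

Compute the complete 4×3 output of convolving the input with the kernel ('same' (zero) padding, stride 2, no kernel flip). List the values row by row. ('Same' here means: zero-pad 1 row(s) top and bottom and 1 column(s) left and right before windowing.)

9 7 -7
4 -9 14
18 28 28
3 31 25

Output[0,0]: The receptive field on the zero-padded input at this output position is [0 0 0 / 0 -1 6 / 0 -2 0]. Elementwise product with the kernel and sum: 0·-1 + 0·2 + -1·-1 + 6·1 + -2·-1 + 0·1.
Output[0,1]: The receptive field on the zero-padded input at this output position is [0 0 0 / 6 1 -3 / 0 5 4]. Elementwise product with the kernel and sum: 0·-1 + 6·2 + 1·-1 + -3·1 + 5·-1 + 4·1.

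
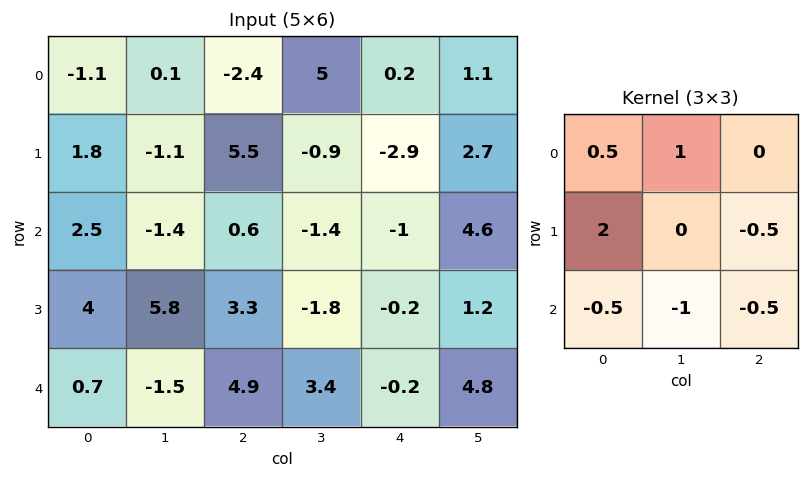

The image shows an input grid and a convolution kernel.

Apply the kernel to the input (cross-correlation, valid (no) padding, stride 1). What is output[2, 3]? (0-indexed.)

The receptive field on the input at this output position is [-1.4 -1 4.6 / -1.8 -0.2 1.2 / 3.4 -0.2 4.8]. Elementwise product with the kernel and sum: -1.4·0.5 + -1·1 + -1.8·2 + 1.2·-0.5 + 3.4·-0.5 + -0.2·-1 + 4.8·-0.5.

-9.8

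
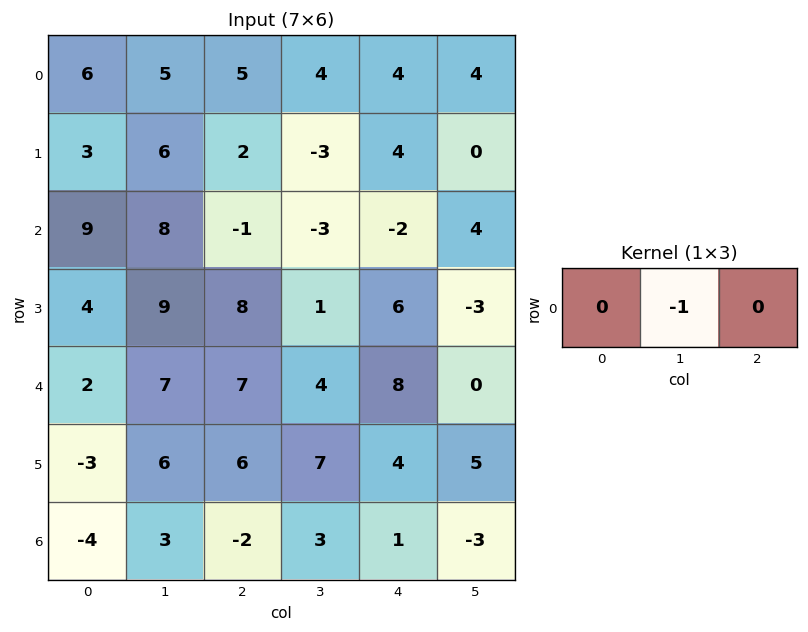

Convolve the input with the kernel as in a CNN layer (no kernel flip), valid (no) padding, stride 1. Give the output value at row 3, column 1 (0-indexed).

-8

The receptive field on the input at this output position is [9 8 1]. Elementwise product with the kernel and sum: 8·-1.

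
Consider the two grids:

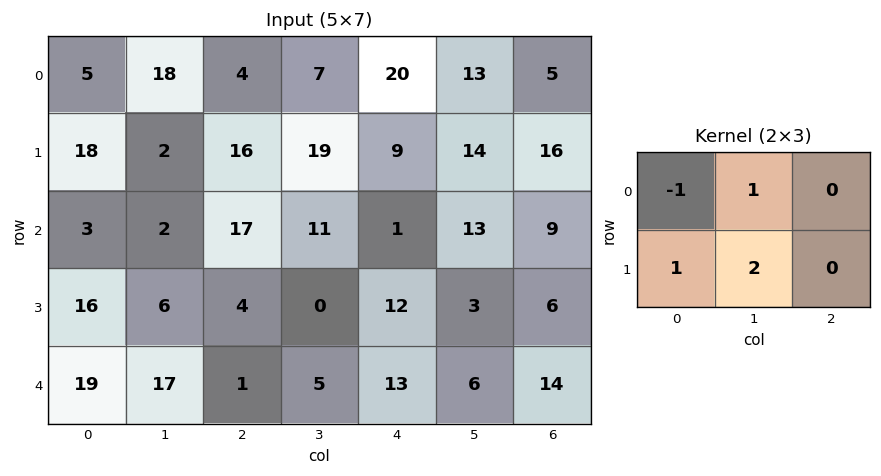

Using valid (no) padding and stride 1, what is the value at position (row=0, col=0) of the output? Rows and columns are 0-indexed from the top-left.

The receptive field on the input at this output position is [5 18 4 / 18 2 16]. Elementwise product with the kernel and sum: 5·-1 + 18·1 + 18·1 + 2·2.

35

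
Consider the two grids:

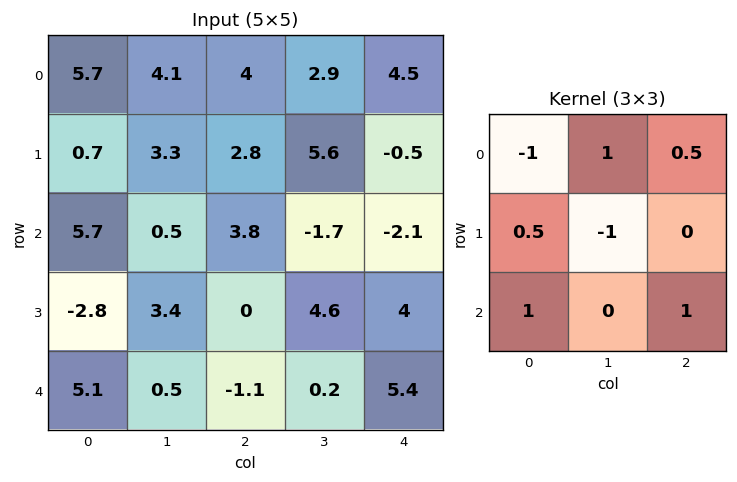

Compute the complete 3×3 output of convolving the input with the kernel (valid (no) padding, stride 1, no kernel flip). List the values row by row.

6.95 -1 -1.35
3.55 6.75 10.15
-4.1 4.85 -6.85

Output[0,0]: The receptive field on the input at this output position is [5.7 4.1 4 / 0.7 3.3 2.8 / 5.7 0.5 3.8]. Elementwise product with the kernel and sum: 5.7·-1 + 4.1·1 + 4·0.5 + 0.7·0.5 + 3.3·-1 + 5.7·1 + 3.8·1.
Output[0,1]: The receptive field on the input at this output position is [4.1 4 2.9 / 3.3 2.8 5.6 / 0.5 3.8 -1.7]. Elementwise product with the kernel and sum: 4.1·-1 + 4·1 + 2.9·0.5 + 3.3·0.5 + 2.8·-1 + 0.5·1 + -1.7·1.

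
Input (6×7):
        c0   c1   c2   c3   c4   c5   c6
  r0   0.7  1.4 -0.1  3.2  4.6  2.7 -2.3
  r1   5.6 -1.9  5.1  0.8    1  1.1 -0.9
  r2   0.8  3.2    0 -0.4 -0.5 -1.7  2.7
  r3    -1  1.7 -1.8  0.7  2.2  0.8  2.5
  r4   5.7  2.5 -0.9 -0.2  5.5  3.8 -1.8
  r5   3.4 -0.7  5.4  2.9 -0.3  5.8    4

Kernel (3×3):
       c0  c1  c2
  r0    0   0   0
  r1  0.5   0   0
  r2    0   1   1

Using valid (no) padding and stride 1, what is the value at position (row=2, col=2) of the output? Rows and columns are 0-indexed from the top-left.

The receptive field on the input at this output position is [0 -0.4 -0.5 / -1.8 0.7 2.2 / -0.9 -0.2 5.5]. Elementwise product with the kernel and sum: -1.8·0.5 + -0.2·1 + 5.5·1.

4.4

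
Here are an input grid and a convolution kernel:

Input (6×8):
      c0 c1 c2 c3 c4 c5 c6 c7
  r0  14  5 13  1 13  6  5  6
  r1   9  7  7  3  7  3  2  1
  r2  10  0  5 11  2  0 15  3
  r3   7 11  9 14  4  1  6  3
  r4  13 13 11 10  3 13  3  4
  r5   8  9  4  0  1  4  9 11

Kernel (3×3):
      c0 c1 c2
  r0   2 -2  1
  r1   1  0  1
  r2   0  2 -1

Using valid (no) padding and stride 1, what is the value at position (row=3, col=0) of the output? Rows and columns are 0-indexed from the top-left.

39

The receptive field on the input at this output position is [7 11 9 / 13 13 11 / 8 9 4]. Elementwise product with the kernel and sum: 7·2 + 11·-2 + 9·1 + 13·1 + 11·1 + 9·2 + 4·-1.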